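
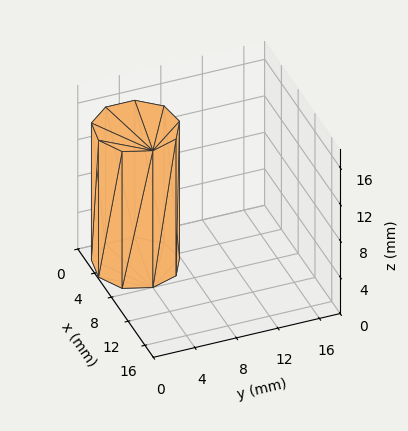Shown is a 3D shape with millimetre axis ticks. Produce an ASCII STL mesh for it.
Reading the render: the shape is a regular 9-sided prism (a cylinder approximated with 9 flat sides), circumscribed radius ≈ 4 mm, height ≈ 15 mm (dimensions read to the nearest mm from the axis ticks). For the STL, each face is triangulated and given an outward normal.

solid part
  facet normal 0.0000 0.0000 -1.0000
    outer loop
      vertex 4.7 7.9 0.0
      vertex 7.1 6.6 0.0
      vertex 8.0 4.0 0.0
    endloop
  endfacet
  facet normal 0.0000 0.0000 -1.0000
    outer loop
      vertex 2.0 7.5 0.0
      vertex 4.7 7.9 0.0
      vertex 8.0 4.0 0.0
    endloop
  endfacet
  facet normal 0.0000 0.0000 -1.0000
    outer loop
      vertex 0.2 5.4 0.0
      vertex 2.0 7.5 0.0
      vertex 8.0 4.0 0.0
    endloop
  endfacet
  facet normal 0.0000 0.0000 -1.0000
    outer loop
      vertex 0.2 2.6 0.0
      vertex 0.2 5.4 0.0
      vertex 8.0 4.0 0.0
    endloop
  endfacet
  facet normal 0.0000 0.0000 -1.0000
    outer loop
      vertex 2.0 0.5 0.0
      vertex 0.2 2.6 0.0
      vertex 8.0 4.0 0.0
    endloop
  endfacet
  facet normal 0.0000 0.0000 -1.0000
    outer loop
      vertex 4.7 0.1 0.0
      vertex 2.0 0.5 0.0
      vertex 8.0 4.0 0.0
    endloop
  endfacet
  facet normal 0.0000 0.0000 -1.0000
    outer loop
      vertex 7.1 1.4 0.0
      vertex 4.7 0.1 0.0
      vertex 8.0 4.0 0.0
    endloop
  endfacet
  facet normal 0.0000 0.0000 1.0000
    outer loop
      vertex 8.0 4.0 15.0
      vertex 7.1 6.6 15.0
      vertex 4.7 7.9 15.0
    endloop
  endfacet
  facet normal 0.0000 0.0000 1.0000
    outer loop
      vertex 8.0 4.0 15.0
      vertex 4.7 7.9 15.0
      vertex 2.0 7.5 15.0
    endloop
  endfacet
  facet normal 0.0000 0.0000 1.0000
    outer loop
      vertex 8.0 4.0 15.0
      vertex 2.0 7.5 15.0
      vertex 0.2 5.4 15.0
    endloop
  endfacet
  facet normal 0.0000 0.0000 1.0000
    outer loop
      vertex 8.0 4.0 15.0
      vertex 0.2 5.4 15.0
      vertex 0.2 2.6 15.0
    endloop
  endfacet
  facet normal 0.0000 0.0000 1.0000
    outer loop
      vertex 8.0 4.0 15.0
      vertex 0.2 2.6 15.0
      vertex 2.0 0.5 15.0
    endloop
  endfacet
  facet normal 0.0000 0.0000 1.0000
    outer loop
      vertex 8.0 4.0 15.0
      vertex 2.0 0.5 15.0
      vertex 4.7 0.1 15.0
    endloop
  endfacet
  facet normal 0.0000 0.0000 1.0000
    outer loop
      vertex 8.0 4.0 15.0
      vertex 4.7 0.1 15.0
      vertex 7.1 1.4 15.0
    endloop
  endfacet
  facet normal 0.9450 0.3271 0.0000
    outer loop
      vertex 8.0 4.0 0.0
      vertex 7.1 6.6 0.0
      vertex 7.1 6.6 15.0
    endloop
  endfacet
  facet normal 0.9450 0.3271 0.0000
    outer loop
      vertex 8.0 4.0 0.0
      vertex 7.1 6.6 15.0
      vertex 8.0 4.0 15.0
    endloop
  endfacet
  facet normal 0.4763 0.8793 0.0000
    outer loop
      vertex 7.1 6.6 0.0
      vertex 4.7 7.9 0.0
      vertex 4.7 7.9 15.0
    endloop
  endfacet
  facet normal 0.4763 0.8793 0.0000
    outer loop
      vertex 7.1 6.6 0.0
      vertex 4.7 7.9 15.0
      vertex 7.1 6.6 15.0
    endloop
  endfacet
  facet normal -0.1465 0.9892 0.0000
    outer loop
      vertex 4.7 7.9 0.0
      vertex 2.0 7.5 0.0
      vertex 2.0 7.5 15.0
    endloop
  endfacet
  facet normal -0.1465 0.9892 0.0000
    outer loop
      vertex 4.7 7.9 0.0
      vertex 2.0 7.5 15.0
      vertex 4.7 7.9 15.0
    endloop
  endfacet
  facet normal -0.7593 0.6508 0.0000
    outer loop
      vertex 2.0 7.5 0.0
      vertex 0.2 5.4 0.0
      vertex 0.2 5.4 15.0
    endloop
  endfacet
  facet normal -0.7593 0.6508 0.0000
    outer loop
      vertex 2.0 7.5 0.0
      vertex 0.2 5.4 15.0
      vertex 2.0 7.5 15.0
    endloop
  endfacet
  facet normal -1.0000 0.0000 0.0000
    outer loop
      vertex 0.2 5.4 0.0
      vertex 0.2 2.6 0.0
      vertex 0.2 2.6 15.0
    endloop
  endfacet
  facet normal -1.0000 0.0000 0.0000
    outer loop
      vertex 0.2 5.4 0.0
      vertex 0.2 2.6 15.0
      vertex 0.2 5.4 15.0
    endloop
  endfacet
  facet normal -0.7593 -0.6508 0.0000
    outer loop
      vertex 0.2 2.6 0.0
      vertex 2.0 0.5 0.0
      vertex 2.0 0.5 15.0
    endloop
  endfacet
  facet normal -0.7593 -0.6508 0.0000
    outer loop
      vertex 0.2 2.6 0.0
      vertex 2.0 0.5 15.0
      vertex 0.2 2.6 15.0
    endloop
  endfacet
  facet normal -0.1465 -0.9892 0.0000
    outer loop
      vertex 2.0 0.5 0.0
      vertex 4.7 0.1 0.0
      vertex 4.7 0.1 15.0
    endloop
  endfacet
  facet normal -0.1465 -0.9892 0.0000
    outer loop
      vertex 2.0 0.5 0.0
      vertex 4.7 0.1 15.0
      vertex 2.0 0.5 15.0
    endloop
  endfacet
  facet normal 0.4763 -0.8793 0.0000
    outer loop
      vertex 4.7 0.1 0.0
      vertex 7.1 1.4 0.0
      vertex 7.1 1.4 15.0
    endloop
  endfacet
  facet normal 0.4763 -0.8793 0.0000
    outer loop
      vertex 4.7 0.1 0.0
      vertex 7.1 1.4 15.0
      vertex 4.7 0.1 15.0
    endloop
  endfacet
  facet normal 0.9450 -0.3271 0.0000
    outer loop
      vertex 7.1 1.4 0.0
      vertex 8.0 4.0 0.0
      vertex 8.0 4.0 15.0
    endloop
  endfacet
  facet normal 0.9450 -0.3271 0.0000
    outer loop
      vertex 7.1 1.4 0.0
      vertex 8.0 4.0 15.0
      vertex 7.1 1.4 15.0
    endloop
  endfacet
endsolid part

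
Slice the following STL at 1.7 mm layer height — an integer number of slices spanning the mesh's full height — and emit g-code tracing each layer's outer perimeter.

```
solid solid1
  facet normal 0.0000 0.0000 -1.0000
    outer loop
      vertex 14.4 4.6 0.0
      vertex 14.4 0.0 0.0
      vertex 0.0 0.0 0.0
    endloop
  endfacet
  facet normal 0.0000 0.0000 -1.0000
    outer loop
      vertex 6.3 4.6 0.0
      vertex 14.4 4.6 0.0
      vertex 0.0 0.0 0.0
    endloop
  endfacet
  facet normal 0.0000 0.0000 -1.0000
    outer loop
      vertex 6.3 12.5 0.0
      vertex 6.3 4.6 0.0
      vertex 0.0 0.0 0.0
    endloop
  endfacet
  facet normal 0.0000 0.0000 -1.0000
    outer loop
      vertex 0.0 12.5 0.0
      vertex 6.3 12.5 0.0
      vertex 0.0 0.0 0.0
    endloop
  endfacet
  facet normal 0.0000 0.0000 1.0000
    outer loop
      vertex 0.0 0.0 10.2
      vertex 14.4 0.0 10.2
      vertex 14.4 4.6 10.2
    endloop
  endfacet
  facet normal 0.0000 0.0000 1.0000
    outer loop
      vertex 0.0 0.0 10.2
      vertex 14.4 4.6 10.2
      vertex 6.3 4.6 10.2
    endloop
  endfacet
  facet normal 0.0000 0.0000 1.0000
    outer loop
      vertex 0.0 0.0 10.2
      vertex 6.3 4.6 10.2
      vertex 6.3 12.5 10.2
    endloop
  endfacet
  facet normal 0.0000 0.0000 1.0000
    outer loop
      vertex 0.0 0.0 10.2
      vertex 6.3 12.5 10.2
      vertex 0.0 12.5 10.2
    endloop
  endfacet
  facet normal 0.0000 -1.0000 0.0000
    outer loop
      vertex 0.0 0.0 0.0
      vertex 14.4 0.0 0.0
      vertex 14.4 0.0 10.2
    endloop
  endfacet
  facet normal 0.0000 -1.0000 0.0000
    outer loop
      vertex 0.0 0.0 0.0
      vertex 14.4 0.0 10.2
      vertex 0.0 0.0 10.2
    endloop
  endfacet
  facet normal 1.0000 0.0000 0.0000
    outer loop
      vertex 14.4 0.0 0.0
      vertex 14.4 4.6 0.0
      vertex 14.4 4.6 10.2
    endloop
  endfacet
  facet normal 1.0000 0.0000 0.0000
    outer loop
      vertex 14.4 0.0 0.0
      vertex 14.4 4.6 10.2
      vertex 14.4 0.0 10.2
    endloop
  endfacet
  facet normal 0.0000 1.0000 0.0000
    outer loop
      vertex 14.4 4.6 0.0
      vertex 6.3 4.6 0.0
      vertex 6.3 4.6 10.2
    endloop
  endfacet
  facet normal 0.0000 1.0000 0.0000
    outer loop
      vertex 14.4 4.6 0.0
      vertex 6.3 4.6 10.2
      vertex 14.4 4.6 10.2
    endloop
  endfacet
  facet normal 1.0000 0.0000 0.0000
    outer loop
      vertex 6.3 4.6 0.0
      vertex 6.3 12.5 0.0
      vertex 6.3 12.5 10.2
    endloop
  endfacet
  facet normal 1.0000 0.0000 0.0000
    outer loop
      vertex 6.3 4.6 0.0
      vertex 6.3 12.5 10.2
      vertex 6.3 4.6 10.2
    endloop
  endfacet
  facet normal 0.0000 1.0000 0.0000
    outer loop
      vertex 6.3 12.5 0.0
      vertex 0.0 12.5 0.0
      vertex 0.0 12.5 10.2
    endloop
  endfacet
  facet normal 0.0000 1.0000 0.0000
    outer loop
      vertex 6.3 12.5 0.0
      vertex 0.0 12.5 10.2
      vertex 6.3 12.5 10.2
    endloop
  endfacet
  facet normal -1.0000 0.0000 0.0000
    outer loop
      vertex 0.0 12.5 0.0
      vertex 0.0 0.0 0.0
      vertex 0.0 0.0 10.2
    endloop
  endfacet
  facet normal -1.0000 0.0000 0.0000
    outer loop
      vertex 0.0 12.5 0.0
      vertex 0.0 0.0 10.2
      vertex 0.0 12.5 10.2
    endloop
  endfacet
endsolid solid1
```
; perimeter-only toolpath
G21 ; units = mm
G90 ; absolute positioning
G28 ; home
; layer 1
G0 Z1.7
G0 X0.0 Y0.0
G1 X14.4 Y0.0
G1 X14.4 Y4.6
G1 X6.3 Y4.6
G1 X6.3 Y12.5
G1 X0.0 Y12.5
G1 X0.0 Y0.0
; layer 2
G0 Z3.4
G0 X0.0 Y0.0
G1 X14.4 Y0.0
G1 X14.4 Y4.6
G1 X6.3 Y4.6
G1 X6.3 Y12.5
G1 X0.0 Y12.5
G1 X0.0 Y0.0
; layer 3
G0 Z5.1
G0 X0.0 Y0.0
G1 X14.4 Y0.0
G1 X14.4 Y4.6
G1 X6.3 Y4.6
G1 X6.3 Y12.5
G1 X0.0 Y12.5
G1 X0.0 Y0.0
; layer 4
G0 Z6.8
G0 X0.0 Y0.0
G1 X14.4 Y0.0
G1 X14.4 Y4.6
G1 X6.3 Y4.6
G1 X6.3 Y12.5
G1 X0.0 Y12.5
G1 X0.0 Y0.0
; layer 5
G0 Z8.5
G0 X0.0 Y0.0
G1 X14.4 Y0.0
G1 X14.4 Y4.6
G1 X6.3 Y4.6
G1 X6.3 Y12.5
G1 X0.0 Y12.5
G1 X0.0 Y0.0
; layer 6
G0 Z10.2
G0 X0.0 Y0.0
G1 X14.4 Y0.0
G1 X14.4 Y4.6
G1 X6.3 Y4.6
G1 X6.3 Y12.5
G1 X0.0 Y12.5
G1 X0.0 Y0.0
M2 ; end

The solid is an L-shaped prism: outer 14.4 × 12.5 mm, arm thicknesses ≈ 4.6 mm (horizontal) and 6.3 mm (vertical), extruded 10.2 mm in z. Slicing at Δz = 1.7 mm — 6 equal slices spanning the solid's height, so layer i sits at z = i·h/6 — gives 6 non-empty perimeters. Each is a 6-segment closed polygon; G0 lifts to the layer z and rapids to the start vertex, then G1 traces the edges.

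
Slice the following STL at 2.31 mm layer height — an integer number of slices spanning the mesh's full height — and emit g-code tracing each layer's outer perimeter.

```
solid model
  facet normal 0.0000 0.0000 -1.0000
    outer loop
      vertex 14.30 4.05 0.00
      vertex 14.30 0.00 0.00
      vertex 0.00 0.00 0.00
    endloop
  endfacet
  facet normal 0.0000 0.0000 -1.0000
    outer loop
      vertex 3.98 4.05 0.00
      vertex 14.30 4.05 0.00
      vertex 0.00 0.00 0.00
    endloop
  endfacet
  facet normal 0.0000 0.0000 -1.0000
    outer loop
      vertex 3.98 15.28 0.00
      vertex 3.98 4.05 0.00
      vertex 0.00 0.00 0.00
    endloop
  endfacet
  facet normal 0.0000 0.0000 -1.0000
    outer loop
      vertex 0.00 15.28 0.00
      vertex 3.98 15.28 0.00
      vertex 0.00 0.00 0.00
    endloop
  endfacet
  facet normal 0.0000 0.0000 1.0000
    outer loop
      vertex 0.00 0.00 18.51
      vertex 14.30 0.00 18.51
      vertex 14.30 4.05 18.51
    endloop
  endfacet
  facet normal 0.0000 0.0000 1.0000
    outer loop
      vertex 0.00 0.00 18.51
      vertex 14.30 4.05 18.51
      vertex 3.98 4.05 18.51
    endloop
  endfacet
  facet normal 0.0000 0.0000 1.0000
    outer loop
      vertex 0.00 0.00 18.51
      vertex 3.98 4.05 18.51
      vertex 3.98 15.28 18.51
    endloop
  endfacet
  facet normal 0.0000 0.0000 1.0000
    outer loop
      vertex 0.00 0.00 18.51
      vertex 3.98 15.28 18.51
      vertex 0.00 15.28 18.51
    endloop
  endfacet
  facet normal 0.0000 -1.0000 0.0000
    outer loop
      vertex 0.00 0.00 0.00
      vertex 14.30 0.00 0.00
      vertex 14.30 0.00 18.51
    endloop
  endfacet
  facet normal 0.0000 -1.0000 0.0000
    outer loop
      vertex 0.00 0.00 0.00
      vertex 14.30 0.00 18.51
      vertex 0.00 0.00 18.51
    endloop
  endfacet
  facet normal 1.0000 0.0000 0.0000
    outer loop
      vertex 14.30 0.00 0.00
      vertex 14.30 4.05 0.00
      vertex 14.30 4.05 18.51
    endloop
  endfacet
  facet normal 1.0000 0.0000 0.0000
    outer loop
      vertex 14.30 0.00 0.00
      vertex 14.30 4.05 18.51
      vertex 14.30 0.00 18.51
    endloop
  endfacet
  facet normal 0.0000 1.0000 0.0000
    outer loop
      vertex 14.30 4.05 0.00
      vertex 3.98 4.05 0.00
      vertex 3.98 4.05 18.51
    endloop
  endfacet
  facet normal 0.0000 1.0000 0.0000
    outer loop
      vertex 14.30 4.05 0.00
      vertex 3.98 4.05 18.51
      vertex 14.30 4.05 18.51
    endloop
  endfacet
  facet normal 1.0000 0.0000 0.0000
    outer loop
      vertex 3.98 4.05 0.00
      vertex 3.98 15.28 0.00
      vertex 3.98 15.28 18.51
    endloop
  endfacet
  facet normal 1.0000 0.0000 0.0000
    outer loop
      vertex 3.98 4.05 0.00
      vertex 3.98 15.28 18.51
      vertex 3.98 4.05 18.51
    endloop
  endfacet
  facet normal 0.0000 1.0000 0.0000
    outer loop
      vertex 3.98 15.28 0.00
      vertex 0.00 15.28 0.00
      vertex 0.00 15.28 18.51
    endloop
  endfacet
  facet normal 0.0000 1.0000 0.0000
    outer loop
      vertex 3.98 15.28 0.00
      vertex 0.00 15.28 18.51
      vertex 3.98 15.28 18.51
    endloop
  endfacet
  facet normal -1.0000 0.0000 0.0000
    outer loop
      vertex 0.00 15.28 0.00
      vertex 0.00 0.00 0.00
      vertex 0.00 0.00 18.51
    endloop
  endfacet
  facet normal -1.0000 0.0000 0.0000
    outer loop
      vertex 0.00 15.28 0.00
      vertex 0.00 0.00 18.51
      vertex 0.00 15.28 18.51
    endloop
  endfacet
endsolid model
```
; perimeter-only toolpath
G21 ; units = mm
G90 ; absolute positioning
G28 ; home
; layer 1
G0 Z2.31
G0 X0.00 Y0.00
G1 X14.30 Y0.00
G1 X14.30 Y4.05
G1 X3.98 Y4.05
G1 X3.98 Y15.28
G1 X0.00 Y15.28
G1 X0.00 Y0.00
; layer 2
G0 Z4.63
G0 X0.00 Y0.00
G1 X14.30 Y0.00
G1 X14.30 Y4.05
G1 X3.98 Y4.05
G1 X3.98 Y15.28
G1 X0.00 Y15.28
G1 X0.00 Y0.00
; layer 3
G0 Z6.94
G0 X0.00 Y0.00
G1 X14.30 Y0.00
G1 X14.30 Y4.05
G1 X3.98 Y4.05
G1 X3.98 Y15.28
G1 X0.00 Y15.28
G1 X0.00 Y0.00
; layer 4
G0 Z9.26
G0 X0.00 Y0.00
G1 X14.30 Y0.00
G1 X14.30 Y4.05
G1 X3.98 Y4.05
G1 X3.98 Y15.28
G1 X0.00 Y15.28
G1 X0.00 Y0.00
; layer 5
G0 Z11.57
G0 X0.00 Y0.00
G1 X14.30 Y0.00
G1 X14.30 Y4.05
G1 X3.98 Y4.05
G1 X3.98 Y15.28
G1 X0.00 Y15.28
G1 X0.00 Y0.00
; layer 6
G0 Z13.88
G0 X0.00 Y0.00
G1 X14.30 Y0.00
G1 X14.30 Y4.05
G1 X3.98 Y4.05
G1 X3.98 Y15.28
G1 X0.00 Y15.28
G1 X0.00 Y0.00
; layer 7
G0 Z16.20
G0 X0.00 Y0.00
G1 X14.30 Y0.00
G1 X14.30 Y4.05
G1 X3.98 Y4.05
G1 X3.98 Y15.28
G1 X0.00 Y15.28
G1 X0.00 Y0.00
; layer 8
G0 Z18.51
G0 X0.00 Y0.00
G1 X14.30 Y0.00
G1 X14.30 Y4.05
G1 X3.98 Y4.05
G1 X3.98 Y15.28
G1 X0.00 Y15.28
G1 X0.00 Y0.00
M2 ; end

The solid is an L-shaped prism: outer 14.3 × 15.3 mm, arm thicknesses ≈ 4.05 mm (horizontal) and 3.98 mm (vertical), extruded 18.5 mm in z. Slicing at Δz = 2.31 mm — 8 equal slices spanning the solid's height, so layer i sits at z = i·h/8 — gives 8 non-empty perimeters. Each is a 6-segment closed polygon; G0 lifts to the layer z and rapids to the start vertex, then G1 traces the edges.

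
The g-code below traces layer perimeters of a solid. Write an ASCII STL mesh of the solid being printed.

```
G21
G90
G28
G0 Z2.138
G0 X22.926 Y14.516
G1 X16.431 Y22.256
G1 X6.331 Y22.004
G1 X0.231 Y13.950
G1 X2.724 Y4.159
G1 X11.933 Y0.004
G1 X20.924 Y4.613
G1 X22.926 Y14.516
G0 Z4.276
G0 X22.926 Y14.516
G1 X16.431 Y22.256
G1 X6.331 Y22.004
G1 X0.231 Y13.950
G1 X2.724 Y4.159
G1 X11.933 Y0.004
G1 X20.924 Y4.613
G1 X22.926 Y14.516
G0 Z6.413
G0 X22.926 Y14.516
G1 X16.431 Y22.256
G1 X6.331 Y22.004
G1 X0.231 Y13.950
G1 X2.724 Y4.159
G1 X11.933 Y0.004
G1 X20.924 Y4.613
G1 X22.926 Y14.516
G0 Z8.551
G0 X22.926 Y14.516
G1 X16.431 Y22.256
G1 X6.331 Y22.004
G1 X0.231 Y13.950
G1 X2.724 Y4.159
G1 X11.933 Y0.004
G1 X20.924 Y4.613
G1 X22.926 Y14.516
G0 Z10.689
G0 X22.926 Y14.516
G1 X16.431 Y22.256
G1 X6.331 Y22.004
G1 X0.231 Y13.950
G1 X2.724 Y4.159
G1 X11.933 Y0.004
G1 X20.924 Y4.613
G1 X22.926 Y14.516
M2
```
solid part
  facet normal 0.0000 0.0000 -1.0000
    outer loop
      vertex 6.331 22.004 0.000
      vertex 16.431 22.256 0.000
      vertex 22.926 14.516 0.000
    endloop
  endfacet
  facet normal 0.0000 0.0000 -1.0000
    outer loop
      vertex 0.231 13.950 0.000
      vertex 6.331 22.004 0.000
      vertex 22.926 14.516 0.000
    endloop
  endfacet
  facet normal 0.0000 0.0000 -1.0000
    outer loop
      vertex 2.724 4.159 0.000
      vertex 0.231 13.950 0.000
      vertex 22.926 14.516 0.000
    endloop
  endfacet
  facet normal 0.0000 0.0000 -1.0000
    outer loop
      vertex 11.933 0.004 0.000
      vertex 2.724 4.159 0.000
      vertex 22.926 14.516 0.000
    endloop
  endfacet
  facet normal 0.0000 0.0000 -1.0000
    outer loop
      vertex 20.924 4.613 0.000
      vertex 11.933 0.004 0.000
      vertex 22.926 14.516 0.000
    endloop
  endfacet
  facet normal 0.0000 0.0000 1.0000
    outer loop
      vertex 22.926 14.516 10.689
      vertex 16.431 22.256 10.689
      vertex 6.331 22.004 10.689
    endloop
  endfacet
  facet normal 0.0000 0.0000 1.0000
    outer loop
      vertex 22.926 14.516 10.689
      vertex 6.331 22.004 10.689
      vertex 0.231 13.950 10.689
    endloop
  endfacet
  facet normal 0.0000 0.0000 1.0000
    outer loop
      vertex 22.926 14.516 10.689
      vertex 0.231 13.950 10.689
      vertex 2.724 4.159 10.689
    endloop
  endfacet
  facet normal 0.0000 0.0000 1.0000
    outer loop
      vertex 22.926 14.516 10.689
      vertex 2.724 4.159 10.689
      vertex 11.933 0.004 10.689
    endloop
  endfacet
  facet normal 0.0000 0.0000 1.0000
    outer loop
      vertex 22.926 14.516 10.689
      vertex 11.933 0.004 10.689
      vertex 20.924 4.613 10.689
    endloop
  endfacet
  facet normal 0.7660 0.6428 0.0000
    outer loop
      vertex 22.926 14.516 0.000
      vertex 16.431 22.256 0.000
      vertex 16.431 22.256 10.689
    endloop
  endfacet
  facet normal 0.7660 0.6428 0.0000
    outer loop
      vertex 22.926 14.516 0.000
      vertex 16.431 22.256 10.689
      vertex 22.926 14.516 10.689
    endloop
  endfacet
  facet normal -0.0249 0.9997 0.0000
    outer loop
      vertex 16.431 22.256 0.000
      vertex 6.331 22.004 0.000
      vertex 6.331 22.004 10.689
    endloop
  endfacet
  facet normal -0.0249 0.9997 0.0000
    outer loop
      vertex 16.431 22.256 0.000
      vertex 6.331 22.004 10.689
      vertex 16.431 22.256 10.689
    endloop
  endfacet
  facet normal -0.7972 0.6038 0.0000
    outer loop
      vertex 6.331 22.004 0.000
      vertex 0.231 13.950 0.000
      vertex 0.231 13.950 10.689
    endloop
  endfacet
  facet normal -0.7972 0.6038 0.0000
    outer loop
      vertex 6.331 22.004 0.000
      vertex 0.231 13.950 10.689
      vertex 6.331 22.004 10.689
    endloop
  endfacet
  facet normal -0.9691 -0.2467 0.0000
    outer loop
      vertex 0.231 13.950 0.000
      vertex 2.724 4.159 0.000
      vertex 2.724 4.159 10.689
    endloop
  endfacet
  facet normal -0.9691 -0.2467 0.0000
    outer loop
      vertex 0.231 13.950 0.000
      vertex 2.724 4.159 10.689
      vertex 0.231 13.950 10.689
    endloop
  endfacet
  facet normal -0.4113 -0.9115 0.0000
    outer loop
      vertex 2.724 4.159 0.000
      vertex 11.933 0.004 0.000
      vertex 11.933 0.004 10.689
    endloop
  endfacet
  facet normal -0.4113 -0.9115 0.0000
    outer loop
      vertex 2.724 4.159 0.000
      vertex 11.933 0.004 10.689
      vertex 2.724 4.159 10.689
    endloop
  endfacet
  facet normal 0.4562 -0.8899 0.0000
    outer loop
      vertex 11.933 0.004 0.000
      vertex 20.924 4.613 0.000
      vertex 20.924 4.613 10.689
    endloop
  endfacet
  facet normal 0.4562 -0.8899 0.0000
    outer loop
      vertex 11.933 0.004 0.000
      vertex 20.924 4.613 10.689
      vertex 11.933 0.004 10.689
    endloop
  endfacet
  facet normal 0.9802 -0.1982 0.0000
    outer loop
      vertex 20.924 4.613 0.000
      vertex 22.926 14.516 0.000
      vertex 22.926 14.516 10.689
    endloop
  endfacet
  facet normal 0.9802 -0.1982 0.0000
    outer loop
      vertex 20.924 4.613 0.000
      vertex 22.926 14.516 10.689
      vertex 20.924 4.613 10.689
    endloop
  endfacet
endsolid part

The G0 Z moves step by Δz≈2.138 mm. Every layer's G1 loop is the same polygon, so the solid is a straight extrusion of it from z=0 to z≈10.7. Closing with flat bottom and top caps and triangulating gives 24 facets — a regular 7-sided prism (a cylinder approximated with 7 flat sides), circumscribed radius ≈ 11.6 mm, height ≈ 10.7 mm.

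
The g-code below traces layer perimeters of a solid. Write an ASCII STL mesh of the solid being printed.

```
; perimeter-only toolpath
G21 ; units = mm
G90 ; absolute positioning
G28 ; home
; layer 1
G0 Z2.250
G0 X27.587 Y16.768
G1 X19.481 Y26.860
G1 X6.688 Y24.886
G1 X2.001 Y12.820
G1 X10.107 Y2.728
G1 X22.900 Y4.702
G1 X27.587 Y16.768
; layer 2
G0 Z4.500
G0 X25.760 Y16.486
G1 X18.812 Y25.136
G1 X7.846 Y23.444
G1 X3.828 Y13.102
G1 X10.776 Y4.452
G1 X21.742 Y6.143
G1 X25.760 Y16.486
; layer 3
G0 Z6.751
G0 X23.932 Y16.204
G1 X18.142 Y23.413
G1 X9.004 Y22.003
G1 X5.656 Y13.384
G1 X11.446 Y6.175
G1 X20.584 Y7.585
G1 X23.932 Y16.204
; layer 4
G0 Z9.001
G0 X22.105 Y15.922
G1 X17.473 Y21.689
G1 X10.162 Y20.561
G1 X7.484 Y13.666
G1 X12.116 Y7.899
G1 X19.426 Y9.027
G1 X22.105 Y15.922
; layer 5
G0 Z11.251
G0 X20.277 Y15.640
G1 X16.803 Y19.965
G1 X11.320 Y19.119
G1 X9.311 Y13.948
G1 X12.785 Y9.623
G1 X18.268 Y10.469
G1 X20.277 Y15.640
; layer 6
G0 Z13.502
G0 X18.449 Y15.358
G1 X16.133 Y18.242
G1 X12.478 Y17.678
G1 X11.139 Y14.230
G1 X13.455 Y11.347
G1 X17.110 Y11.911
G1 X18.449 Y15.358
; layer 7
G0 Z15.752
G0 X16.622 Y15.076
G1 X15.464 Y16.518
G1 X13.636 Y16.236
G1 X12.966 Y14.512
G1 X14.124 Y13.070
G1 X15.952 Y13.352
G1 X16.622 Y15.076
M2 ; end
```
solid part
  facet normal 0.0000 0.0000 -1.0000
    outer loop
      vertex 5.530 26.328 0.000
      vertex 20.151 28.584 0.000
      vertex 29.415 17.050 0.000
    endloop
  endfacet
  facet normal 0.0000 0.0000 -1.0000
    outer loop
      vertex 0.173 12.538 0.000
      vertex 5.530 26.328 0.000
      vertex 29.415 17.050 0.000
    endloop
  endfacet
  facet normal 0.0000 0.0000 -1.0000
    outer loop
      vertex 9.437 1.004 0.000
      vertex 0.173 12.538 0.000
      vertex 29.415 17.050 0.000
    endloop
  endfacet
  facet normal 0.0000 0.0000 -1.0000
    outer loop
      vertex 24.058 3.260 0.000
      vertex 9.437 1.004 0.000
      vertex 29.415 17.050 0.000
    endloop
  endfacet
  facet normal 0.6352 0.5102 0.5798
    outer loop
      vertex 29.415 17.050 0.000
      vertex 20.151 28.584 0.000
      vertex 14.794 14.794 18.002
    endloop
  endfacet
  facet normal -0.1242 0.8052 0.5798
    outer loop
      vertex 20.151 28.584 0.000
      vertex 5.530 26.328 0.000
      vertex 14.794 14.794 18.002
    endloop
  endfacet
  facet normal -0.7594 0.2950 0.5798
    outer loop
      vertex 5.530 26.328 0.000
      vertex 0.173 12.538 0.000
      vertex 14.794 14.794 18.002
    endloop
  endfacet
  facet normal -0.6352 -0.5102 0.5798
    outer loop
      vertex 0.173 12.538 0.000
      vertex 9.437 1.004 0.000
      vertex 14.794 14.794 18.002
    endloop
  endfacet
  facet normal 0.1242 -0.8052 0.5798
    outer loop
      vertex 9.437 1.004 0.000
      vertex 24.058 3.260 0.000
      vertex 14.794 14.794 18.002
    endloop
  endfacet
  facet normal 0.7594 -0.2950 0.5798
    outer loop
      vertex 24.058 3.260 0.000
      vertex 29.415 17.050 0.000
      vertex 14.794 14.794 18.002
    endloop
  endfacet
endsolid part

The G0 Z moves step by Δz≈2.250 mm. The G1 loops shrink linearly with z, so the solid tapers from its base footprint up to z≈18. Closing with a flat bottom cap and the tapered top and triangulating gives 10 facets — a regular 6-sided pyramid, base circumscribed radius ≈ 14.8 mm, apex at z ≈ 18 mm.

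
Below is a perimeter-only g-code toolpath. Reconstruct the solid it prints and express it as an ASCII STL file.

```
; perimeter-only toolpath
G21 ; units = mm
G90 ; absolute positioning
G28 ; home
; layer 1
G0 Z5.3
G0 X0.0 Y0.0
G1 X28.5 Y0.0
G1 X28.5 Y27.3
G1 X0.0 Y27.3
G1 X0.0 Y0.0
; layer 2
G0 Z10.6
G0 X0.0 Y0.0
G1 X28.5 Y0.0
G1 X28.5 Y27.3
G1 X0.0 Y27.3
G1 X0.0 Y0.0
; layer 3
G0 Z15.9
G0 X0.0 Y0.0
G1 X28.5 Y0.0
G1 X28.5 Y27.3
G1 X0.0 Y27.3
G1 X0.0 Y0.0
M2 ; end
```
solid part
  facet normal 0.0000 0.0000 -1.0000
    outer loop
      vertex 28.5 27.3 0.0
      vertex 28.5 0.0 0.0
      vertex 0.0 0.0 0.0
    endloop
  endfacet
  facet normal 0.0000 0.0000 -1.0000
    outer loop
      vertex 0.0 27.3 0.0
      vertex 28.5 27.3 0.0
      vertex 0.0 0.0 0.0
    endloop
  endfacet
  facet normal 0.0000 0.0000 1.0000
    outer loop
      vertex 0.0 0.0 15.9
      vertex 28.5 0.0 15.9
      vertex 28.5 27.3 15.9
    endloop
  endfacet
  facet normal 0.0000 0.0000 1.0000
    outer loop
      vertex 0.0 0.0 15.9
      vertex 28.5 27.3 15.9
      vertex 0.0 27.3 15.9
    endloop
  endfacet
  facet normal 0.0000 -1.0000 0.0000
    outer loop
      vertex 0.0 0.0 0.0
      vertex 28.5 0.0 0.0
      vertex 28.5 0.0 15.9
    endloop
  endfacet
  facet normal 0.0000 -1.0000 0.0000
    outer loop
      vertex 0.0 0.0 0.0
      vertex 28.5 0.0 15.9
      vertex 0.0 0.0 15.9
    endloop
  endfacet
  facet normal 0.0000 1.0000 0.0000
    outer loop
      vertex 28.5 27.3 15.9
      vertex 28.5 27.3 0.0
      vertex 0.0 27.3 0.0
    endloop
  endfacet
  facet normal 0.0000 1.0000 0.0000
    outer loop
      vertex 0.0 27.3 15.9
      vertex 28.5 27.3 15.9
      vertex 0.0 27.3 0.0
    endloop
  endfacet
  facet normal -1.0000 0.0000 0.0000
    outer loop
      vertex 0.0 27.3 15.9
      vertex 0.0 27.3 0.0
      vertex 0.0 0.0 0.0
    endloop
  endfacet
  facet normal -1.0000 0.0000 0.0000
    outer loop
      vertex 0.0 0.0 15.9
      vertex 0.0 27.3 15.9
      vertex 0.0 0.0 0.0
    endloop
  endfacet
  facet normal 1.0000 0.0000 0.0000
    outer loop
      vertex 28.5 0.0 0.0
      vertex 28.5 27.3 0.0
      vertex 28.5 27.3 15.9
    endloop
  endfacet
  facet normal 1.0000 0.0000 0.0000
    outer loop
      vertex 28.5 0.0 0.0
      vertex 28.5 27.3 15.9
      vertex 28.5 0.0 15.9
    endloop
  endfacet
endsolid part

The G0 Z moves step by Δz≈5.3 mm. Every layer's G1 loop is the same polygon, so the solid is a straight extrusion of it from z=0 to z≈15.9. Closing with flat bottom and top caps and triangulating gives 12 facets — a rectangular box, roughly 28.5 × 27.3 mm footprint and 15.9 mm tall.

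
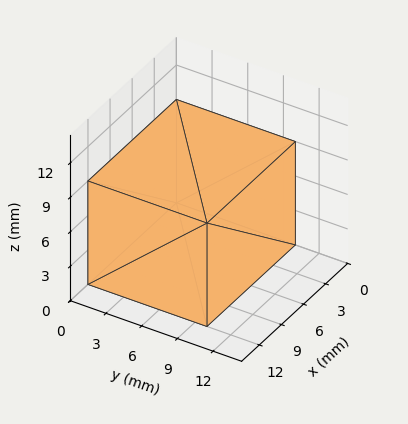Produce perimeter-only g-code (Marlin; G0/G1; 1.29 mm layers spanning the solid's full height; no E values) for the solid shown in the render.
Reading the render: the shape is a rectangular box, roughly 12 × 10 mm footprint and 9 mm tall (dimensions read to the nearest mm from the axis ticks). For the g-code, the solid's height is divided into equal slices at the stated Δz and each level perimeter traced with G1 moves after a G0 lift.

; perimeter-only toolpath
G21 ; units = mm
G90 ; absolute positioning
G28 ; home
; layer 1
G0 Z1.29
G0 X0.00 Y0.00
G1 X12.00 Y0.00
G1 X12.00 Y10.00
G1 X0.00 Y10.00
G1 X0.00 Y0.00
; layer 2
G0 Z2.57
G0 X0.00 Y0.00
G1 X12.00 Y0.00
G1 X12.00 Y10.00
G1 X0.00 Y10.00
G1 X0.00 Y0.00
; layer 3
G0 Z3.86
G0 X0.00 Y0.00
G1 X12.00 Y0.00
G1 X12.00 Y10.00
G1 X0.00 Y10.00
G1 X0.00 Y0.00
; layer 4
G0 Z5.14
G0 X0.00 Y0.00
G1 X12.00 Y0.00
G1 X12.00 Y10.00
G1 X0.00 Y10.00
G1 X0.00 Y0.00
; layer 5
G0 Z6.43
G0 X0.00 Y0.00
G1 X12.00 Y0.00
G1 X12.00 Y10.00
G1 X0.00 Y10.00
G1 X0.00 Y0.00
; layer 6
G0 Z7.71
G0 X0.00 Y0.00
G1 X12.00 Y0.00
G1 X12.00 Y10.00
G1 X0.00 Y10.00
G1 X0.00 Y0.00
; layer 7
G0 Z9.00
G0 X0.00 Y0.00
G1 X12.00 Y0.00
G1 X12.00 Y10.00
G1 X0.00 Y10.00
G1 X0.00 Y0.00
M2 ; end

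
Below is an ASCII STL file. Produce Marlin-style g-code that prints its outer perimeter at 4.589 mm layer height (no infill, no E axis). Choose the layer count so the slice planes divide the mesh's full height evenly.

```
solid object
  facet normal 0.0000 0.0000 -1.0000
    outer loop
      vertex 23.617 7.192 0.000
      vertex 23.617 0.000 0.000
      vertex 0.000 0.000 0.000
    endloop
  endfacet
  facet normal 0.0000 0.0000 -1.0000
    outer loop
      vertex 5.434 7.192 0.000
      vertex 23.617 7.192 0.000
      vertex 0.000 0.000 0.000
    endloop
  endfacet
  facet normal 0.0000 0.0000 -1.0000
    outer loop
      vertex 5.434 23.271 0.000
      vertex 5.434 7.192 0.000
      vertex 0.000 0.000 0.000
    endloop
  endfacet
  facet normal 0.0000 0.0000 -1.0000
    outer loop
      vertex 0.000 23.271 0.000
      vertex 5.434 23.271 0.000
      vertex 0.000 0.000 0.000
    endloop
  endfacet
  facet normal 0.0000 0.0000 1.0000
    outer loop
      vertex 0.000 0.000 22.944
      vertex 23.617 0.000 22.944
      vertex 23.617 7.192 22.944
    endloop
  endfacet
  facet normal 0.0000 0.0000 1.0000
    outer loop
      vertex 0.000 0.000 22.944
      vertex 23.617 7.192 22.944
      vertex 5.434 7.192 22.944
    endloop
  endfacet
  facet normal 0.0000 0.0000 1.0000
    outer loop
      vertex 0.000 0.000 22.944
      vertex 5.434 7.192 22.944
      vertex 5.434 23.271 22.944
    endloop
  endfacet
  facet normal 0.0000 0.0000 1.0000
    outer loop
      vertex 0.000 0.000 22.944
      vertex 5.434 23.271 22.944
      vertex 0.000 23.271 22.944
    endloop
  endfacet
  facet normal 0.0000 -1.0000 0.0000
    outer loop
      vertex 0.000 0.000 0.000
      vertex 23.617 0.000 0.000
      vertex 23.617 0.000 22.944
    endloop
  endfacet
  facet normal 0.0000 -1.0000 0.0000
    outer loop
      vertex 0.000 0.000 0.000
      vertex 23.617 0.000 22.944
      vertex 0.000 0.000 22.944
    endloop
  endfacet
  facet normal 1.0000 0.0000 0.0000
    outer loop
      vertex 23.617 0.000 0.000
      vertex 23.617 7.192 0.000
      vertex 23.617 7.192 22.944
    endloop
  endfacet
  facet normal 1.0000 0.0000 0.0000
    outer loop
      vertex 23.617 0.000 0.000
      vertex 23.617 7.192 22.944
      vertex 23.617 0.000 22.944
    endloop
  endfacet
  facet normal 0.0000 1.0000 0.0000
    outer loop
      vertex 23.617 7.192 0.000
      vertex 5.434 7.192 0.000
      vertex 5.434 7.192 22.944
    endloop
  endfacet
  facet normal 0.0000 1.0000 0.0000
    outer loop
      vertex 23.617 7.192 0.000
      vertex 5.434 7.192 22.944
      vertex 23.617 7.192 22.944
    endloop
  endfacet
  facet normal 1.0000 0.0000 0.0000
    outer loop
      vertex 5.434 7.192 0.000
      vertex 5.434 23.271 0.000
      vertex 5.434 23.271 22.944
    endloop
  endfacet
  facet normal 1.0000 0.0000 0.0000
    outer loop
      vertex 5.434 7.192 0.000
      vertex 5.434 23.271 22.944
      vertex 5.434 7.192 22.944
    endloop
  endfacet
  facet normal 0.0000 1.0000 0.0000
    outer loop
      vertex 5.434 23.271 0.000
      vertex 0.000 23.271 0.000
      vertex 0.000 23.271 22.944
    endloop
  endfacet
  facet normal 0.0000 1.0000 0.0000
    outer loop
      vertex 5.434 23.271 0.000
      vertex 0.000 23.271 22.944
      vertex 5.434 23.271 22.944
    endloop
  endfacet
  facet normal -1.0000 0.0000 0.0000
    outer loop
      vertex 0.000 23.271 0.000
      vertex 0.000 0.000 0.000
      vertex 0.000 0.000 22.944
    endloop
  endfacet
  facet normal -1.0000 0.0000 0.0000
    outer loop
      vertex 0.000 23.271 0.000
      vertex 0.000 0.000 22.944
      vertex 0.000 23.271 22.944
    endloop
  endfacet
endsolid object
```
; perimeter-only toolpath
G21 ; units = mm
G90 ; absolute positioning
G28 ; home
; layer 1
G0 Z4.589
G0 X0.000 Y0.000
G1 X23.617 Y0.000
G1 X23.617 Y7.192
G1 X5.434 Y7.192
G1 X5.434 Y23.271
G1 X0.000 Y23.271
G1 X0.000 Y0.000
; layer 2
G0 Z9.178
G0 X0.000 Y0.000
G1 X23.617 Y0.000
G1 X23.617 Y7.192
G1 X5.434 Y7.192
G1 X5.434 Y23.271
G1 X0.000 Y23.271
G1 X0.000 Y0.000
; layer 3
G0 Z13.766
G0 X0.000 Y0.000
G1 X23.617 Y0.000
G1 X23.617 Y7.192
G1 X5.434 Y7.192
G1 X5.434 Y23.271
G1 X0.000 Y23.271
G1 X0.000 Y0.000
; layer 4
G0 Z18.355
G0 X0.000 Y0.000
G1 X23.617 Y0.000
G1 X23.617 Y7.192
G1 X5.434 Y7.192
G1 X5.434 Y23.271
G1 X0.000 Y23.271
G1 X0.000 Y0.000
; layer 5
G0 Z22.944
G0 X0.000 Y0.000
G1 X23.617 Y0.000
G1 X23.617 Y7.192
G1 X5.434 Y7.192
G1 X5.434 Y23.271
G1 X0.000 Y23.271
G1 X0.000 Y0.000
M2 ; end

The solid is an L-shaped prism: outer 23.6 × 23.3 mm, arm thicknesses ≈ 7.19 mm (horizontal) and 5.43 mm (vertical), extruded 22.9 mm in z. Slicing at Δz = 4.589 mm — 5 equal slices spanning the solid's height, so layer i sits at z = i·h/5 — gives 5 non-empty perimeters. Each is a 6-segment closed polygon; G0 lifts to the layer z and rapids to the start vertex, then G1 traces the edges.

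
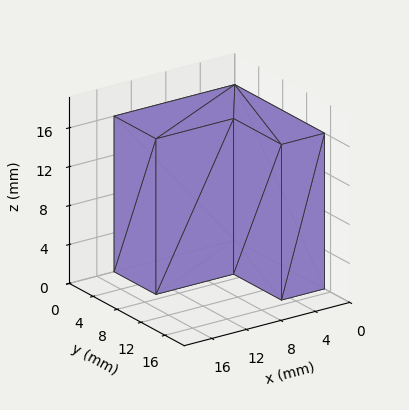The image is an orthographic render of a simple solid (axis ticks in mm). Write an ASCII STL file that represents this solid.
Reading the render: the shape is an L-shaped prism: outer 14 × 15 mm, arm thicknesses ≈ 7 mm (horizontal) and 5 mm (vertical), extruded 16 mm in z (dimensions read to the nearest mm from the axis ticks). For the STL, each face is triangulated and given an outward normal.

solid part
  facet normal 0.0000 0.0000 -1.0000
    outer loop
      vertex 14.00 7.00 0.00
      vertex 14.00 0.00 0.00
      vertex 0.00 0.00 0.00
    endloop
  endfacet
  facet normal 0.0000 0.0000 -1.0000
    outer loop
      vertex 5.00 7.00 0.00
      vertex 14.00 7.00 0.00
      vertex 0.00 0.00 0.00
    endloop
  endfacet
  facet normal 0.0000 0.0000 -1.0000
    outer loop
      vertex 5.00 15.00 0.00
      vertex 5.00 7.00 0.00
      vertex 0.00 0.00 0.00
    endloop
  endfacet
  facet normal 0.0000 0.0000 -1.0000
    outer loop
      vertex 0.00 15.00 0.00
      vertex 5.00 15.00 0.00
      vertex 0.00 0.00 0.00
    endloop
  endfacet
  facet normal 0.0000 0.0000 1.0000
    outer loop
      vertex 0.00 0.00 16.00
      vertex 14.00 0.00 16.00
      vertex 14.00 7.00 16.00
    endloop
  endfacet
  facet normal 0.0000 0.0000 1.0000
    outer loop
      vertex 0.00 0.00 16.00
      vertex 14.00 7.00 16.00
      vertex 5.00 7.00 16.00
    endloop
  endfacet
  facet normal 0.0000 0.0000 1.0000
    outer loop
      vertex 0.00 0.00 16.00
      vertex 5.00 7.00 16.00
      vertex 5.00 15.00 16.00
    endloop
  endfacet
  facet normal 0.0000 0.0000 1.0000
    outer loop
      vertex 0.00 0.00 16.00
      vertex 5.00 15.00 16.00
      vertex 0.00 15.00 16.00
    endloop
  endfacet
  facet normal 0.0000 -1.0000 0.0000
    outer loop
      vertex 0.00 0.00 0.00
      vertex 14.00 0.00 0.00
      vertex 14.00 0.00 16.00
    endloop
  endfacet
  facet normal 0.0000 -1.0000 0.0000
    outer loop
      vertex 0.00 0.00 0.00
      vertex 14.00 0.00 16.00
      vertex 0.00 0.00 16.00
    endloop
  endfacet
  facet normal 1.0000 0.0000 0.0000
    outer loop
      vertex 14.00 0.00 0.00
      vertex 14.00 7.00 0.00
      vertex 14.00 7.00 16.00
    endloop
  endfacet
  facet normal 1.0000 0.0000 0.0000
    outer loop
      vertex 14.00 0.00 0.00
      vertex 14.00 7.00 16.00
      vertex 14.00 0.00 16.00
    endloop
  endfacet
  facet normal 0.0000 1.0000 0.0000
    outer loop
      vertex 14.00 7.00 0.00
      vertex 5.00 7.00 0.00
      vertex 5.00 7.00 16.00
    endloop
  endfacet
  facet normal 0.0000 1.0000 0.0000
    outer loop
      vertex 14.00 7.00 0.00
      vertex 5.00 7.00 16.00
      vertex 14.00 7.00 16.00
    endloop
  endfacet
  facet normal 1.0000 0.0000 0.0000
    outer loop
      vertex 5.00 7.00 0.00
      vertex 5.00 15.00 0.00
      vertex 5.00 15.00 16.00
    endloop
  endfacet
  facet normal 1.0000 0.0000 0.0000
    outer loop
      vertex 5.00 7.00 0.00
      vertex 5.00 15.00 16.00
      vertex 5.00 7.00 16.00
    endloop
  endfacet
  facet normal 0.0000 1.0000 0.0000
    outer loop
      vertex 5.00 15.00 0.00
      vertex 0.00 15.00 0.00
      vertex 0.00 15.00 16.00
    endloop
  endfacet
  facet normal 0.0000 1.0000 0.0000
    outer loop
      vertex 5.00 15.00 0.00
      vertex 0.00 15.00 16.00
      vertex 5.00 15.00 16.00
    endloop
  endfacet
  facet normal -1.0000 0.0000 0.0000
    outer loop
      vertex 0.00 15.00 0.00
      vertex 0.00 0.00 0.00
      vertex 0.00 0.00 16.00
    endloop
  endfacet
  facet normal -1.0000 0.0000 0.0000
    outer loop
      vertex 0.00 15.00 0.00
      vertex 0.00 0.00 16.00
      vertex 0.00 15.00 16.00
    endloop
  endfacet
endsolid part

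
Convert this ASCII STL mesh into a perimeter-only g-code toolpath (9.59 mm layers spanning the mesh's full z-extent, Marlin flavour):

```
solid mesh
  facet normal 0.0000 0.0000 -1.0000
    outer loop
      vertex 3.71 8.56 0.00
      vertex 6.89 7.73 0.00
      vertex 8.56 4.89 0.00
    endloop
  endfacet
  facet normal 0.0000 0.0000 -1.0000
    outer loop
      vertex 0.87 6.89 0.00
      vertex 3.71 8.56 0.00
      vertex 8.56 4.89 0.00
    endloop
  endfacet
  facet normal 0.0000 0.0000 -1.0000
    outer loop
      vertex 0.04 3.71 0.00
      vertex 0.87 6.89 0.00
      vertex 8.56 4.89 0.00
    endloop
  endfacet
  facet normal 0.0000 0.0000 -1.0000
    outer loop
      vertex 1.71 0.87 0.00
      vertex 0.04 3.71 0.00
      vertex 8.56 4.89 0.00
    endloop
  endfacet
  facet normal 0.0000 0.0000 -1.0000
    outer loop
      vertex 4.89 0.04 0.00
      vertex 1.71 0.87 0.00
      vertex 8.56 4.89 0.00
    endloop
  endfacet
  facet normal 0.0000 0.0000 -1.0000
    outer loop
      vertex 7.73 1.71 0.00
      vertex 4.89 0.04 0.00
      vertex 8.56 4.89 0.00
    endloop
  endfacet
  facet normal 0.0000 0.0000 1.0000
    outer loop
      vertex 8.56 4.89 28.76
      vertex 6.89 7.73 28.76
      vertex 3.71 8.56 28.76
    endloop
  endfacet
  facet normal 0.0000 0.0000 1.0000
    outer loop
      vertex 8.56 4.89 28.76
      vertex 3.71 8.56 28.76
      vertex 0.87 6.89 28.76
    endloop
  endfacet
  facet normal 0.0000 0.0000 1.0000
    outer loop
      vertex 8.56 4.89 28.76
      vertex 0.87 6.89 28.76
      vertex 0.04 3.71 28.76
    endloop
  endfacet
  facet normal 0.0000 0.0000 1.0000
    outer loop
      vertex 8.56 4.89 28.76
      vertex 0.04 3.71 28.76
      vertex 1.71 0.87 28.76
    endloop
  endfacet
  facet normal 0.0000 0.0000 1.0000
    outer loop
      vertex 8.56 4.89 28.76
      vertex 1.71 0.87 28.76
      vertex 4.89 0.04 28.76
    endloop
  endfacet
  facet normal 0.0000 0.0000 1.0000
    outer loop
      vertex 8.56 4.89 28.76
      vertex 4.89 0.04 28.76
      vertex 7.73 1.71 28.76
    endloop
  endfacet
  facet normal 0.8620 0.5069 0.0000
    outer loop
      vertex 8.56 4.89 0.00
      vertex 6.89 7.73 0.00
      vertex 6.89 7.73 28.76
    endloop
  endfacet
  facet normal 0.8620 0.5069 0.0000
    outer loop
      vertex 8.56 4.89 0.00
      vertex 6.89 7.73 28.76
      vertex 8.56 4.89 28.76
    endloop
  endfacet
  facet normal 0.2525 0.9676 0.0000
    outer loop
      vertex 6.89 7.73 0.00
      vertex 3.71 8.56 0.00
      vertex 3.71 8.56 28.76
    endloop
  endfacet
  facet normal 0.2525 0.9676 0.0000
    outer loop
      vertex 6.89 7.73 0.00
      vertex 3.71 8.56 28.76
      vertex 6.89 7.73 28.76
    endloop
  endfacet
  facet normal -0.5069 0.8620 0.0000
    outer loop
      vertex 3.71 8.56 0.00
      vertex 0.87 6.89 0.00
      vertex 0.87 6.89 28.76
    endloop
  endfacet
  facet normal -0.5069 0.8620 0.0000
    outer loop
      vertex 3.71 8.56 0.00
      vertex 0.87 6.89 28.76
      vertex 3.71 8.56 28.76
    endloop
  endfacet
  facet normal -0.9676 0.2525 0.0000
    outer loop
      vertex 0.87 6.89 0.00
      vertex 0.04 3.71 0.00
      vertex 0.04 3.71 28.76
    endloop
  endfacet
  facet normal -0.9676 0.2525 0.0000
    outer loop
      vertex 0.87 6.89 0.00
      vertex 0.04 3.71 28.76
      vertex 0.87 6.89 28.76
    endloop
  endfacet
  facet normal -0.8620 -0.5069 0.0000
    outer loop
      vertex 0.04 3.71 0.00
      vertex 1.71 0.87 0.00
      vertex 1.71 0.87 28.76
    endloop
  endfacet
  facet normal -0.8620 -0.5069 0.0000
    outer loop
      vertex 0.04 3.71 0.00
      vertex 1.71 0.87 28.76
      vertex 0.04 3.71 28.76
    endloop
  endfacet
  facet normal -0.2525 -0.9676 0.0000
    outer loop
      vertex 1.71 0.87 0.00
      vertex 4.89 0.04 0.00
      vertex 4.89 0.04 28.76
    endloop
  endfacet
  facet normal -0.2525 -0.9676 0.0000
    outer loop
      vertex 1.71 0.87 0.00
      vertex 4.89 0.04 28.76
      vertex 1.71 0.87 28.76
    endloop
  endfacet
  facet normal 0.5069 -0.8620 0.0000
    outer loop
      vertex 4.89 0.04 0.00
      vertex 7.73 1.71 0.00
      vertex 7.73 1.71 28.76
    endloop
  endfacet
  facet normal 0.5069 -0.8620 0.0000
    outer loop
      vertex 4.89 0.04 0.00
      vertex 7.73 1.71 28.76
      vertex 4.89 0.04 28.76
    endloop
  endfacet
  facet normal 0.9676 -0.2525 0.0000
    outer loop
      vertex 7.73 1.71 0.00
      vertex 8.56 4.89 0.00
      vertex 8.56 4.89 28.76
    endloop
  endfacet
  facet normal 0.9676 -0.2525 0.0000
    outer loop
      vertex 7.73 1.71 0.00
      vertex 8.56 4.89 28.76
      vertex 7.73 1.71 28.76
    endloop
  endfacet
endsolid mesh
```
; perimeter-only toolpath
G21 ; units = mm
G90 ; absolute positioning
G28 ; home
; layer 1
G0 Z9.59
G0 X8.56 Y4.89
G1 X6.89 Y7.73
G1 X3.71 Y8.56
G1 X0.87 Y6.89
G1 X0.04 Y3.71
G1 X1.71 Y0.87
G1 X4.89 Y0.04
G1 X7.73 Y1.71
G1 X8.56 Y4.89
; layer 2
G0 Z19.17
G0 X8.56 Y4.89
G1 X6.89 Y7.73
G1 X3.71 Y8.56
G1 X0.87 Y6.89
G1 X0.04 Y3.71
G1 X1.71 Y0.87
G1 X4.89 Y0.04
G1 X7.73 Y1.71
G1 X8.56 Y4.89
; layer 3
G0 Z28.76
G0 X8.56 Y4.89
G1 X6.89 Y7.73
G1 X3.71 Y8.56
G1 X0.87 Y6.89
G1 X0.04 Y3.71
G1 X1.71 Y0.87
G1 X4.89 Y0.04
G1 X7.73 Y1.71
G1 X8.56 Y4.89
M2 ; end

The solid is a regular 8-sided prism (a cylinder approximated with 8 flat sides), circumscribed radius ≈ 4.3 mm, height ≈ 28.8 mm. Slicing at Δz = 9.59 mm — 3 equal slices spanning the solid's height, so layer i sits at z = i·h/3 — gives 3 non-empty perimeters. Each is a 8-segment closed polygon; G0 lifts to the layer z and rapids to the start vertex, then G1 traces the edges.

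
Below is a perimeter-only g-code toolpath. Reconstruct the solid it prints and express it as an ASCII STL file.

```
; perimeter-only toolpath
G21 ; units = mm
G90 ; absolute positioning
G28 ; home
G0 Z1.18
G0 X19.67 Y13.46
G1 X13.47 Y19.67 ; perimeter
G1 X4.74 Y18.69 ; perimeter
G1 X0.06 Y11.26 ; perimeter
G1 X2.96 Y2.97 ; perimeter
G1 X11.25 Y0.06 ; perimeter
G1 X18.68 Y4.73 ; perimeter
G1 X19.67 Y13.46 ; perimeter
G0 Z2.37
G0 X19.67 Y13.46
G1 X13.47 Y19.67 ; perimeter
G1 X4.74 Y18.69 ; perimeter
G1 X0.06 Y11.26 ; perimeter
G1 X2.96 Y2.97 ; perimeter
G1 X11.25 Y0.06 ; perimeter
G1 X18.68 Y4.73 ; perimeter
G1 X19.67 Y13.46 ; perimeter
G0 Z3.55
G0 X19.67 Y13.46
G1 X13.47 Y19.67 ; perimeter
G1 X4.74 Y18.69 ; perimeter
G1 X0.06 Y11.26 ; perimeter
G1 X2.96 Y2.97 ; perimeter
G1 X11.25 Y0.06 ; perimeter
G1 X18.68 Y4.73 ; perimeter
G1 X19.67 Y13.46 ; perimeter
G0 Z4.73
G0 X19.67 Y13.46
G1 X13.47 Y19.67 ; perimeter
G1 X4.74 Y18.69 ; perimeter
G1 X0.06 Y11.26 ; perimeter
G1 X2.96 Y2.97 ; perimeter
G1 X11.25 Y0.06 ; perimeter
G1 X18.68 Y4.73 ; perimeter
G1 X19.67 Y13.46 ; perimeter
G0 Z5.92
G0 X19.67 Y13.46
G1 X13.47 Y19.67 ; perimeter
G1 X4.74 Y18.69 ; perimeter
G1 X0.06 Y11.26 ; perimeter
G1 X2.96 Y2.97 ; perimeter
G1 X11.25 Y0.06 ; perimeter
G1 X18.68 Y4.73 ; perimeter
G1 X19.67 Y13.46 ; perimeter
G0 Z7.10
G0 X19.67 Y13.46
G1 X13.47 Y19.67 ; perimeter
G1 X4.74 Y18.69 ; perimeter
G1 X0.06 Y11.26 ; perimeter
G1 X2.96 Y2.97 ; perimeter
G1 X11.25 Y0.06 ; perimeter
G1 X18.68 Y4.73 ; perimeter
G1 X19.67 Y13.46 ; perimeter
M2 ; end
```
solid part
  facet normal 0.0000 0.0000 -1.0000
    outer loop
      vertex 4.74 18.69 0.00
      vertex 13.47 19.67 0.00
      vertex 19.67 13.46 0.00
    endloop
  endfacet
  facet normal 0.0000 0.0000 -1.0000
    outer loop
      vertex 0.06 11.26 0.00
      vertex 4.74 18.69 0.00
      vertex 19.67 13.46 0.00
    endloop
  endfacet
  facet normal 0.0000 0.0000 -1.0000
    outer loop
      vertex 2.96 2.97 0.00
      vertex 0.06 11.26 0.00
      vertex 19.67 13.46 0.00
    endloop
  endfacet
  facet normal 0.0000 0.0000 -1.0000
    outer loop
      vertex 11.25 0.06 0.00
      vertex 2.96 2.97 0.00
      vertex 19.67 13.46 0.00
    endloop
  endfacet
  facet normal 0.0000 0.0000 -1.0000
    outer loop
      vertex 18.68 4.73 0.00
      vertex 11.25 0.06 0.00
      vertex 19.67 13.46 0.00
    endloop
  endfacet
  facet normal 0.0000 0.0000 1.0000
    outer loop
      vertex 19.67 13.46 7.10
      vertex 13.47 19.67 7.10
      vertex 4.74 18.69 7.10
    endloop
  endfacet
  facet normal 0.0000 0.0000 1.0000
    outer loop
      vertex 19.67 13.46 7.10
      vertex 4.74 18.69 7.10
      vertex 0.06 11.26 7.10
    endloop
  endfacet
  facet normal 0.0000 0.0000 1.0000
    outer loop
      vertex 19.67 13.46 7.10
      vertex 0.06 11.26 7.10
      vertex 2.96 2.97 7.10
    endloop
  endfacet
  facet normal 0.0000 0.0000 1.0000
    outer loop
      vertex 19.67 13.46 7.10
      vertex 2.96 2.97 7.10
      vertex 11.25 0.06 7.10
    endloop
  endfacet
  facet normal 0.0000 0.0000 1.0000
    outer loop
      vertex 19.67 13.46 7.10
      vertex 11.25 0.06 7.10
      vertex 18.68 4.73 7.10
    endloop
  endfacet
  facet normal 0.7077 0.7065 0.0000
    outer loop
      vertex 19.67 13.46 0.00
      vertex 13.47 19.67 0.00
      vertex 13.47 19.67 7.10
    endloop
  endfacet
  facet normal 0.7077 0.7065 0.0000
    outer loop
      vertex 19.67 13.46 0.00
      vertex 13.47 19.67 7.10
      vertex 19.67 13.46 7.10
    endloop
  endfacet
  facet normal -0.1116 0.9938 0.0000
    outer loop
      vertex 13.47 19.67 0.00
      vertex 4.74 18.69 0.00
      vertex 4.74 18.69 7.10
    endloop
  endfacet
  facet normal -0.1116 0.9938 0.0000
    outer loop
      vertex 13.47 19.67 0.00
      vertex 4.74 18.69 7.10
      vertex 13.47 19.67 7.10
    endloop
  endfacet
  facet normal -0.8461 0.5330 0.0000
    outer loop
      vertex 4.74 18.69 0.00
      vertex 0.06 11.26 0.00
      vertex 0.06 11.26 7.10
    endloop
  endfacet
  facet normal -0.8461 0.5330 0.0000
    outer loop
      vertex 4.74 18.69 0.00
      vertex 0.06 11.26 7.10
      vertex 4.74 18.69 7.10
    endloop
  endfacet
  facet normal -0.9439 -0.3302 0.0000
    outer loop
      vertex 0.06 11.26 0.00
      vertex 2.96 2.97 0.00
      vertex 2.96 2.97 7.10
    endloop
  endfacet
  facet normal -0.9439 -0.3302 0.0000
    outer loop
      vertex 0.06 11.26 0.00
      vertex 2.96 2.97 7.10
      vertex 0.06 11.26 7.10
    endloop
  endfacet
  facet normal -0.3312 -0.9436 0.0000
    outer loop
      vertex 2.96 2.97 0.00
      vertex 11.25 0.06 0.00
      vertex 11.25 0.06 7.10
    endloop
  endfacet
  facet normal -0.3312 -0.9436 0.0000
    outer loop
      vertex 2.96 2.97 0.00
      vertex 11.25 0.06 7.10
      vertex 2.96 2.97 7.10
    endloop
  endfacet
  facet normal 0.5321 -0.8467 0.0000
    outer loop
      vertex 11.25 0.06 0.00
      vertex 18.68 4.73 0.00
      vertex 18.68 4.73 7.10
    endloop
  endfacet
  facet normal 0.5321 -0.8467 0.0000
    outer loop
      vertex 11.25 0.06 0.00
      vertex 18.68 4.73 7.10
      vertex 11.25 0.06 7.10
    endloop
  endfacet
  facet normal 0.9936 -0.1127 0.0000
    outer loop
      vertex 18.68 4.73 0.00
      vertex 19.67 13.46 0.00
      vertex 19.67 13.46 7.10
    endloop
  endfacet
  facet normal 0.9936 -0.1127 0.0000
    outer loop
      vertex 18.68 4.73 0.00
      vertex 19.67 13.46 7.10
      vertex 18.68 4.73 7.10
    endloop
  endfacet
endsolid part

The G0 Z moves step by Δz≈1.18 mm. Every layer's G1 loop is the same polygon, so the solid is a straight extrusion of it from z=0 to z≈7.1. Closing with flat bottom and top caps and triangulating gives 24 facets — a regular 7-sided prism (a cylinder approximated with 7 flat sides), circumscribed radius ≈ 10.1 mm, height ≈ 7.1 mm.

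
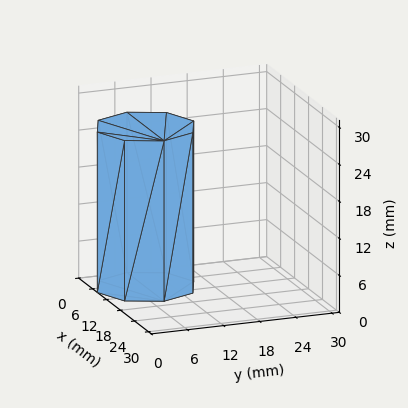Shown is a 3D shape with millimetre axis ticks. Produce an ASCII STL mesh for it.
Reading the render: the shape is a regular 8-sided prism (a cylinder approximated with 8 flat sides), circumscribed radius ≈ 8 mm, height ≈ 26 mm (dimensions read to the nearest mm from the axis ticks). For the STL, each face is triangulated and given an outward normal.

solid part
  facet normal 0.0000 0.0000 -1.0000
    outer loop
      vertex 8.00 16.00 0.00
      vertex 13.66 13.66 0.00
      vertex 16.00 8.00 0.00
    endloop
  endfacet
  facet normal 0.0000 0.0000 -1.0000
    outer loop
      vertex 2.34 13.66 0.00
      vertex 8.00 16.00 0.00
      vertex 16.00 8.00 0.00
    endloop
  endfacet
  facet normal 0.0000 0.0000 -1.0000
    outer loop
      vertex 0.00 8.00 0.00
      vertex 2.34 13.66 0.00
      vertex 16.00 8.00 0.00
    endloop
  endfacet
  facet normal 0.0000 0.0000 -1.0000
    outer loop
      vertex 2.34 2.34 0.00
      vertex 0.00 8.00 0.00
      vertex 16.00 8.00 0.00
    endloop
  endfacet
  facet normal 0.0000 0.0000 -1.0000
    outer loop
      vertex 8.00 0.00 0.00
      vertex 2.34 2.34 0.00
      vertex 16.00 8.00 0.00
    endloop
  endfacet
  facet normal 0.0000 0.0000 -1.0000
    outer loop
      vertex 13.66 2.34 0.00
      vertex 8.00 0.00 0.00
      vertex 16.00 8.00 0.00
    endloop
  endfacet
  facet normal 0.0000 0.0000 1.0000
    outer loop
      vertex 16.00 8.00 26.00
      vertex 13.66 13.66 26.00
      vertex 8.00 16.00 26.00
    endloop
  endfacet
  facet normal 0.0000 0.0000 1.0000
    outer loop
      vertex 16.00 8.00 26.00
      vertex 8.00 16.00 26.00
      vertex 2.34 13.66 26.00
    endloop
  endfacet
  facet normal 0.0000 0.0000 1.0000
    outer loop
      vertex 16.00 8.00 26.00
      vertex 2.34 13.66 26.00
      vertex 0.00 8.00 26.00
    endloop
  endfacet
  facet normal 0.0000 0.0000 1.0000
    outer loop
      vertex 16.00 8.00 26.00
      vertex 0.00 8.00 26.00
      vertex 2.34 2.34 26.00
    endloop
  endfacet
  facet normal 0.0000 0.0000 1.0000
    outer loop
      vertex 16.00 8.00 26.00
      vertex 2.34 2.34 26.00
      vertex 8.00 0.00 26.00
    endloop
  endfacet
  facet normal 0.0000 0.0000 1.0000
    outer loop
      vertex 16.00 8.00 26.00
      vertex 8.00 0.00 26.00
      vertex 13.66 2.34 26.00
    endloop
  endfacet
  facet normal 0.9241 0.3821 0.0000
    outer loop
      vertex 16.00 8.00 0.00
      vertex 13.66 13.66 0.00
      vertex 13.66 13.66 26.00
    endloop
  endfacet
  facet normal 0.9241 0.3821 0.0000
    outer loop
      vertex 16.00 8.00 0.00
      vertex 13.66 13.66 26.00
      vertex 16.00 8.00 26.00
    endloop
  endfacet
  facet normal 0.3821 0.9241 0.0000
    outer loop
      vertex 13.66 13.66 0.00
      vertex 8.00 16.00 0.00
      vertex 8.00 16.00 26.00
    endloop
  endfacet
  facet normal 0.3821 0.9241 0.0000
    outer loop
      vertex 13.66 13.66 0.00
      vertex 8.00 16.00 26.00
      vertex 13.66 13.66 26.00
    endloop
  endfacet
  facet normal -0.3821 0.9241 0.0000
    outer loop
      vertex 8.00 16.00 0.00
      vertex 2.34 13.66 0.00
      vertex 2.34 13.66 26.00
    endloop
  endfacet
  facet normal -0.3821 0.9241 0.0000
    outer loop
      vertex 8.00 16.00 0.00
      vertex 2.34 13.66 26.00
      vertex 8.00 16.00 26.00
    endloop
  endfacet
  facet normal -0.9241 0.3821 0.0000
    outer loop
      vertex 2.34 13.66 0.00
      vertex 0.00 8.00 0.00
      vertex 0.00 8.00 26.00
    endloop
  endfacet
  facet normal -0.9241 0.3821 0.0000
    outer loop
      vertex 2.34 13.66 0.00
      vertex 0.00 8.00 26.00
      vertex 2.34 13.66 26.00
    endloop
  endfacet
  facet normal -0.9241 -0.3821 0.0000
    outer loop
      vertex 0.00 8.00 0.00
      vertex 2.34 2.34 0.00
      vertex 2.34 2.34 26.00
    endloop
  endfacet
  facet normal -0.9241 -0.3821 0.0000
    outer loop
      vertex 0.00 8.00 0.00
      vertex 2.34 2.34 26.00
      vertex 0.00 8.00 26.00
    endloop
  endfacet
  facet normal -0.3821 -0.9241 0.0000
    outer loop
      vertex 2.34 2.34 0.00
      vertex 8.00 0.00 0.00
      vertex 8.00 0.00 26.00
    endloop
  endfacet
  facet normal -0.3821 -0.9241 0.0000
    outer loop
      vertex 2.34 2.34 0.00
      vertex 8.00 0.00 26.00
      vertex 2.34 2.34 26.00
    endloop
  endfacet
  facet normal 0.3821 -0.9241 0.0000
    outer loop
      vertex 8.00 0.00 0.00
      vertex 13.66 2.34 0.00
      vertex 13.66 2.34 26.00
    endloop
  endfacet
  facet normal 0.3821 -0.9241 0.0000
    outer loop
      vertex 8.00 0.00 0.00
      vertex 13.66 2.34 26.00
      vertex 8.00 0.00 26.00
    endloop
  endfacet
  facet normal 0.9241 -0.3821 0.0000
    outer loop
      vertex 13.66 2.34 0.00
      vertex 16.00 8.00 0.00
      vertex 16.00 8.00 26.00
    endloop
  endfacet
  facet normal 0.9241 -0.3821 0.0000
    outer loop
      vertex 13.66 2.34 0.00
      vertex 16.00 8.00 26.00
      vertex 13.66 2.34 26.00
    endloop
  endfacet
endsolid part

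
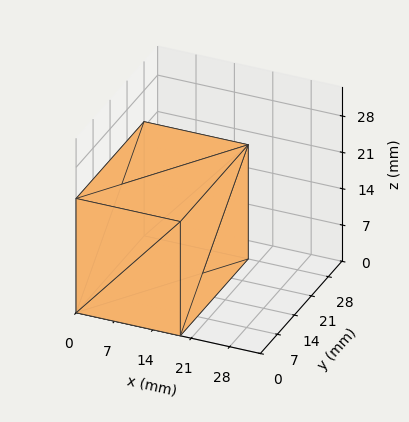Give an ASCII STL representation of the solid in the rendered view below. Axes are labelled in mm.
Reading the render: the shape is a rectangular box, roughly 19 × 28 mm footprint and 22 mm tall (dimensions read to the nearest mm from the axis ticks). For the STL, each face is triangulated and given an outward normal.

solid part
  facet normal 0.0000 0.0000 -1.0000
    outer loop
      vertex 19.0 28.0 0.0
      vertex 19.0 0.0 0.0
      vertex 0.0 0.0 0.0
    endloop
  endfacet
  facet normal 0.0000 0.0000 -1.0000
    outer loop
      vertex 0.0 28.0 0.0
      vertex 19.0 28.0 0.0
      vertex 0.0 0.0 0.0
    endloop
  endfacet
  facet normal 0.0000 0.0000 1.0000
    outer loop
      vertex 0.0 0.0 22.0
      vertex 19.0 0.0 22.0
      vertex 19.0 28.0 22.0
    endloop
  endfacet
  facet normal 0.0000 0.0000 1.0000
    outer loop
      vertex 0.0 0.0 22.0
      vertex 19.0 28.0 22.0
      vertex 0.0 28.0 22.0
    endloop
  endfacet
  facet normal 0.0000 -1.0000 0.0000
    outer loop
      vertex 0.0 0.0 0.0
      vertex 19.0 0.0 0.0
      vertex 19.0 0.0 22.0
    endloop
  endfacet
  facet normal 0.0000 -1.0000 0.0000
    outer loop
      vertex 0.0 0.0 0.0
      vertex 19.0 0.0 22.0
      vertex 0.0 0.0 22.0
    endloop
  endfacet
  facet normal 0.0000 1.0000 0.0000
    outer loop
      vertex 19.0 28.0 22.0
      vertex 19.0 28.0 0.0
      vertex 0.0 28.0 0.0
    endloop
  endfacet
  facet normal 0.0000 1.0000 0.0000
    outer loop
      vertex 0.0 28.0 22.0
      vertex 19.0 28.0 22.0
      vertex 0.0 28.0 0.0
    endloop
  endfacet
  facet normal -1.0000 0.0000 0.0000
    outer loop
      vertex 0.0 28.0 22.0
      vertex 0.0 28.0 0.0
      vertex 0.0 0.0 0.0
    endloop
  endfacet
  facet normal -1.0000 0.0000 0.0000
    outer loop
      vertex 0.0 0.0 22.0
      vertex 0.0 28.0 22.0
      vertex 0.0 0.0 0.0
    endloop
  endfacet
  facet normal 1.0000 0.0000 0.0000
    outer loop
      vertex 19.0 0.0 0.0
      vertex 19.0 28.0 0.0
      vertex 19.0 28.0 22.0
    endloop
  endfacet
  facet normal 1.0000 0.0000 0.0000
    outer loop
      vertex 19.0 0.0 0.0
      vertex 19.0 28.0 22.0
      vertex 19.0 0.0 22.0
    endloop
  endfacet
endsolid part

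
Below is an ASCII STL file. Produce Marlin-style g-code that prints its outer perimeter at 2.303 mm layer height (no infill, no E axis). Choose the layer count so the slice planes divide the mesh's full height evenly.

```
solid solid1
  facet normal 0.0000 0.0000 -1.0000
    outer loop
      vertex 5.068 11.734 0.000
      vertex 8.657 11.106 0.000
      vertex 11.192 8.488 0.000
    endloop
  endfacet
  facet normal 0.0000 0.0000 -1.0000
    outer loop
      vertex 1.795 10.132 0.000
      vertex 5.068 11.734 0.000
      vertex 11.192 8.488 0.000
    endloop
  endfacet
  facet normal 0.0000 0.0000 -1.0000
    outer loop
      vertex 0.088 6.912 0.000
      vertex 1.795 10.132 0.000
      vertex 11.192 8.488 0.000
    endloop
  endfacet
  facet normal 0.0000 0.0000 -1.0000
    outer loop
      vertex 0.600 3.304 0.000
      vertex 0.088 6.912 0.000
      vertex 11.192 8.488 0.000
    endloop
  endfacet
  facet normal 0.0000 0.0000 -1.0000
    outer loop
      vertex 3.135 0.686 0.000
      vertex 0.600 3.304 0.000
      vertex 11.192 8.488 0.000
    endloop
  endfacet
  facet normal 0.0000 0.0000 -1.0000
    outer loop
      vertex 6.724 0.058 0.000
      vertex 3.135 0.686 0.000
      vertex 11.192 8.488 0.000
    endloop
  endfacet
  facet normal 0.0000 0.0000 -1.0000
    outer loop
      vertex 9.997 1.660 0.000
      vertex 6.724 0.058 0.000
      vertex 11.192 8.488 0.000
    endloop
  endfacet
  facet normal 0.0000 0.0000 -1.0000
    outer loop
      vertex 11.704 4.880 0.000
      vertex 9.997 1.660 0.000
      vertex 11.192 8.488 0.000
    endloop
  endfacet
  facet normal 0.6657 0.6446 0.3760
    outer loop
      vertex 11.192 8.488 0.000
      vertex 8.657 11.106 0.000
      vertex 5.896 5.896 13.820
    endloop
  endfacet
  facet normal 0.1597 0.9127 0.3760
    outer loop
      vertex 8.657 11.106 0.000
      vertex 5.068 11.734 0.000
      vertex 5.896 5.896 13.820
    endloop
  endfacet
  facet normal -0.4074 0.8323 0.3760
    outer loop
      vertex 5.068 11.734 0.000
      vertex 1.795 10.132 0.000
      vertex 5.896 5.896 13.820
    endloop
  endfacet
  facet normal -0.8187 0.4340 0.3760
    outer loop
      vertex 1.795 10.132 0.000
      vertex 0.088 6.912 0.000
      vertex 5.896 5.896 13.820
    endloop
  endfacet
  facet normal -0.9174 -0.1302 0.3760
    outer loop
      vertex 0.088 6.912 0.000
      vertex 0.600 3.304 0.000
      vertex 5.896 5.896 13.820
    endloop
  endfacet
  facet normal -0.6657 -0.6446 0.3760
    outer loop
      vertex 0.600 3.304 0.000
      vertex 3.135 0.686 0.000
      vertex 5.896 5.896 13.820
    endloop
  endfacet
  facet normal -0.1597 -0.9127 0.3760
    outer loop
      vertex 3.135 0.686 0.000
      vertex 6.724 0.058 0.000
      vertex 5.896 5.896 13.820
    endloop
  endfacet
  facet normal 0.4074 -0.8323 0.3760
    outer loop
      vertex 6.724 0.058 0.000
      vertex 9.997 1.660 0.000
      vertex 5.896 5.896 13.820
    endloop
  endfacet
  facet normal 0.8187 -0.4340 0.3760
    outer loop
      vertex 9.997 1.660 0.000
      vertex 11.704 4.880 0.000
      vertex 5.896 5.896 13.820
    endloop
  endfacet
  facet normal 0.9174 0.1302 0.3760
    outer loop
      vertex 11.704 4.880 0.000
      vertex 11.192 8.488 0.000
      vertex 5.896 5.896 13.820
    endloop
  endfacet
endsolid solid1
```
; perimeter-only toolpath
G21 ; units = mm
G90 ; absolute positioning
G28 ; home
; layer 1
G0 Z2.303
G0 X10.309 Y8.056
G1 X8.197 Y10.238
G1 X5.206 Y10.761
G1 X2.478 Y9.426
G1 X1.056 Y6.743
G1 X1.483 Y3.736
G1 X3.595 Y1.554
G1 X6.586 Y1.031
G1 X9.314 Y2.366
G1 X10.736 Y5.049
G1 X10.309 Y8.056
; layer 2
G0 Z4.607
G0 X9.427 Y7.624
G1 X7.737 Y9.369
G1 X5.344 Y9.788
G1 X3.162 Y8.720
G1 X2.024 Y6.573
G1 X2.365 Y4.168
G1 X4.055 Y2.423
G1 X6.448 Y2.004
G1 X8.630 Y3.072
G1 X9.768 Y5.219
G1 X9.427 Y7.624
; layer 3
G0 Z6.910
G0 X8.544 Y7.192
G1 X7.277 Y8.501
G1 X5.482 Y8.815
G1 X3.845 Y8.014
G1 X2.992 Y6.404
G1 X3.248 Y4.600
G1 X4.515 Y3.291
G1 X6.310 Y2.977
G1 X7.947 Y3.778
G1 X8.800 Y5.388
G1 X8.544 Y7.192
; layer 4
G0 Z9.213
G0 X7.661 Y6.760
G1 X6.816 Y7.633
G1 X5.620 Y7.842
G1 X4.529 Y7.308
G1 X3.960 Y6.235
G1 X4.131 Y5.032
G1 X4.976 Y4.159
G1 X6.172 Y3.950
G1 X7.263 Y4.484
G1 X7.832 Y5.557
G1 X7.661 Y6.760
; layer 5
G0 Z11.517
G0 X6.779 Y6.328
G1 X6.356 Y6.764
G1 X5.758 Y6.869
G1 X5.213 Y6.602
G1 X4.928 Y6.065
G1 X5.013 Y5.464
G1 X5.436 Y5.028
G1 X6.034 Y4.923
G1 X6.580 Y5.190
G1 X6.864 Y5.727
G1 X6.779 Y6.328
M2 ; end

The solid is a regular 10-sided pyramid, base circumscribed radius ≈ 5.9 mm, apex at z ≈ 13.8 mm. Slicing at Δz = 2.303 mm — 6 equal slices spanning the solid's height, so layer i sits at z = i·h/6 — gives 5 non-empty perimeters. Each is a 10-segment closed polygon; G0 lifts to the layer z and rapids to the start vertex, then G1 traces the edges. The cross-section shrinks linearly with z (the slice at the apex is degenerate and omitted).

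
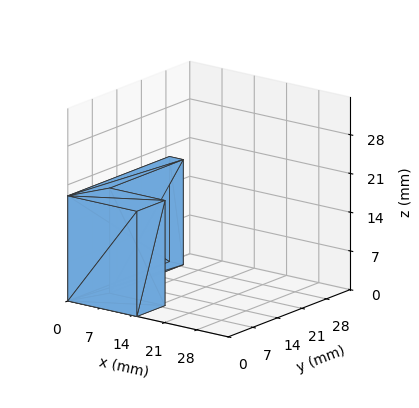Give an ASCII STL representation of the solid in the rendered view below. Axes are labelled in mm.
Reading the render: the shape is an L-shaped prism: outer 15 × 29 mm, arm thicknesses ≈ 8 mm (horizontal) and 3 mm (vertical), extruded 19 mm in z (dimensions read to the nearest mm from the axis ticks). For the STL, each face is triangulated and given an outward normal.

solid part
  facet normal 0.0000 0.0000 -1.0000
    outer loop
      vertex 15.000 8.000 0.000
      vertex 15.000 0.000 0.000
      vertex 0.000 0.000 0.000
    endloop
  endfacet
  facet normal 0.0000 0.0000 -1.0000
    outer loop
      vertex 3.000 8.000 0.000
      vertex 15.000 8.000 0.000
      vertex 0.000 0.000 0.000
    endloop
  endfacet
  facet normal 0.0000 0.0000 -1.0000
    outer loop
      vertex 3.000 29.000 0.000
      vertex 3.000 8.000 0.000
      vertex 0.000 0.000 0.000
    endloop
  endfacet
  facet normal 0.0000 0.0000 -1.0000
    outer loop
      vertex 0.000 29.000 0.000
      vertex 3.000 29.000 0.000
      vertex 0.000 0.000 0.000
    endloop
  endfacet
  facet normal 0.0000 0.0000 1.0000
    outer loop
      vertex 0.000 0.000 19.000
      vertex 15.000 0.000 19.000
      vertex 15.000 8.000 19.000
    endloop
  endfacet
  facet normal 0.0000 0.0000 1.0000
    outer loop
      vertex 0.000 0.000 19.000
      vertex 15.000 8.000 19.000
      vertex 3.000 8.000 19.000
    endloop
  endfacet
  facet normal 0.0000 0.0000 1.0000
    outer loop
      vertex 0.000 0.000 19.000
      vertex 3.000 8.000 19.000
      vertex 3.000 29.000 19.000
    endloop
  endfacet
  facet normal 0.0000 0.0000 1.0000
    outer loop
      vertex 0.000 0.000 19.000
      vertex 3.000 29.000 19.000
      vertex 0.000 29.000 19.000
    endloop
  endfacet
  facet normal 0.0000 -1.0000 0.0000
    outer loop
      vertex 0.000 0.000 0.000
      vertex 15.000 0.000 0.000
      vertex 15.000 0.000 19.000
    endloop
  endfacet
  facet normal 0.0000 -1.0000 0.0000
    outer loop
      vertex 0.000 0.000 0.000
      vertex 15.000 0.000 19.000
      vertex 0.000 0.000 19.000
    endloop
  endfacet
  facet normal 1.0000 0.0000 0.0000
    outer loop
      vertex 15.000 0.000 0.000
      vertex 15.000 8.000 0.000
      vertex 15.000 8.000 19.000
    endloop
  endfacet
  facet normal 1.0000 0.0000 0.0000
    outer loop
      vertex 15.000 0.000 0.000
      vertex 15.000 8.000 19.000
      vertex 15.000 0.000 19.000
    endloop
  endfacet
  facet normal 0.0000 1.0000 0.0000
    outer loop
      vertex 15.000 8.000 0.000
      vertex 3.000 8.000 0.000
      vertex 3.000 8.000 19.000
    endloop
  endfacet
  facet normal 0.0000 1.0000 0.0000
    outer loop
      vertex 15.000 8.000 0.000
      vertex 3.000 8.000 19.000
      vertex 15.000 8.000 19.000
    endloop
  endfacet
  facet normal 1.0000 0.0000 0.0000
    outer loop
      vertex 3.000 8.000 0.000
      vertex 3.000 29.000 0.000
      vertex 3.000 29.000 19.000
    endloop
  endfacet
  facet normal 1.0000 0.0000 0.0000
    outer loop
      vertex 3.000 8.000 0.000
      vertex 3.000 29.000 19.000
      vertex 3.000 8.000 19.000
    endloop
  endfacet
  facet normal 0.0000 1.0000 0.0000
    outer loop
      vertex 3.000 29.000 0.000
      vertex 0.000 29.000 0.000
      vertex 0.000 29.000 19.000
    endloop
  endfacet
  facet normal 0.0000 1.0000 0.0000
    outer loop
      vertex 3.000 29.000 0.000
      vertex 0.000 29.000 19.000
      vertex 3.000 29.000 19.000
    endloop
  endfacet
  facet normal -1.0000 0.0000 0.0000
    outer loop
      vertex 0.000 29.000 0.000
      vertex 0.000 0.000 0.000
      vertex 0.000 0.000 19.000
    endloop
  endfacet
  facet normal -1.0000 0.0000 0.0000
    outer loop
      vertex 0.000 29.000 0.000
      vertex 0.000 0.000 19.000
      vertex 0.000 29.000 19.000
    endloop
  endfacet
endsolid part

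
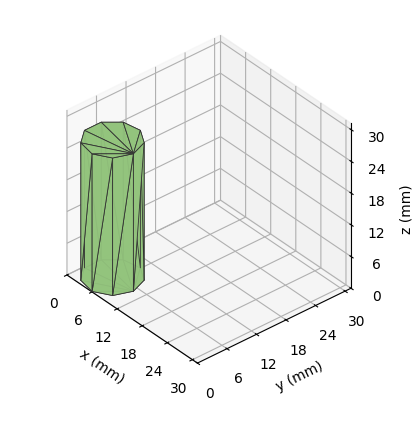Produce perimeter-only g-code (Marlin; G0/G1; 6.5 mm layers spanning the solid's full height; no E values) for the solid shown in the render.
Reading the render: the shape is a regular 9-sided prism (a cylinder approximated with 9 flat sides), circumscribed radius ≈ 5 mm, height ≈ 26 mm (dimensions read to the nearest mm from the axis ticks). For the g-code, the solid's height is divided into equal slices at the stated Δz and each level perimeter traced with G1 moves after a G0 lift.

; perimeter-only toolpath
G21 ; units = mm
G90 ; absolute positioning
G28 ; home
; layer 1
G0 Z6.5
G0 X10.0 Y5.0
G1 X8.8 Y8.2
G1 X5.9 Y9.9
G1 X2.5 Y9.3
G1 X0.3 Y6.7
G1 X0.3 Y3.3
G1 X2.5 Y0.7
G1 X5.9 Y0.1
G1 X8.8 Y1.8
G1 X10.0 Y5.0
; layer 2
G0 Z13.0
G0 X10.0 Y5.0
G1 X8.8 Y8.2
G1 X5.9 Y9.9
G1 X2.5 Y9.3
G1 X0.3 Y6.7
G1 X0.3 Y3.3
G1 X2.5 Y0.7
G1 X5.9 Y0.1
G1 X8.8 Y1.8
G1 X10.0 Y5.0
; layer 3
G0 Z19.5
G0 X10.0 Y5.0
G1 X8.8 Y8.2
G1 X5.9 Y9.9
G1 X2.5 Y9.3
G1 X0.3 Y6.7
G1 X0.3 Y3.3
G1 X2.5 Y0.7
G1 X5.9 Y0.1
G1 X8.8 Y1.8
G1 X10.0 Y5.0
; layer 4
G0 Z26.0
G0 X10.0 Y5.0
G1 X8.8 Y8.2
G1 X5.9 Y9.9
G1 X2.5 Y9.3
G1 X0.3 Y6.7
G1 X0.3 Y3.3
G1 X2.5 Y0.7
G1 X5.9 Y0.1
G1 X8.8 Y1.8
G1 X10.0 Y5.0
M2 ; end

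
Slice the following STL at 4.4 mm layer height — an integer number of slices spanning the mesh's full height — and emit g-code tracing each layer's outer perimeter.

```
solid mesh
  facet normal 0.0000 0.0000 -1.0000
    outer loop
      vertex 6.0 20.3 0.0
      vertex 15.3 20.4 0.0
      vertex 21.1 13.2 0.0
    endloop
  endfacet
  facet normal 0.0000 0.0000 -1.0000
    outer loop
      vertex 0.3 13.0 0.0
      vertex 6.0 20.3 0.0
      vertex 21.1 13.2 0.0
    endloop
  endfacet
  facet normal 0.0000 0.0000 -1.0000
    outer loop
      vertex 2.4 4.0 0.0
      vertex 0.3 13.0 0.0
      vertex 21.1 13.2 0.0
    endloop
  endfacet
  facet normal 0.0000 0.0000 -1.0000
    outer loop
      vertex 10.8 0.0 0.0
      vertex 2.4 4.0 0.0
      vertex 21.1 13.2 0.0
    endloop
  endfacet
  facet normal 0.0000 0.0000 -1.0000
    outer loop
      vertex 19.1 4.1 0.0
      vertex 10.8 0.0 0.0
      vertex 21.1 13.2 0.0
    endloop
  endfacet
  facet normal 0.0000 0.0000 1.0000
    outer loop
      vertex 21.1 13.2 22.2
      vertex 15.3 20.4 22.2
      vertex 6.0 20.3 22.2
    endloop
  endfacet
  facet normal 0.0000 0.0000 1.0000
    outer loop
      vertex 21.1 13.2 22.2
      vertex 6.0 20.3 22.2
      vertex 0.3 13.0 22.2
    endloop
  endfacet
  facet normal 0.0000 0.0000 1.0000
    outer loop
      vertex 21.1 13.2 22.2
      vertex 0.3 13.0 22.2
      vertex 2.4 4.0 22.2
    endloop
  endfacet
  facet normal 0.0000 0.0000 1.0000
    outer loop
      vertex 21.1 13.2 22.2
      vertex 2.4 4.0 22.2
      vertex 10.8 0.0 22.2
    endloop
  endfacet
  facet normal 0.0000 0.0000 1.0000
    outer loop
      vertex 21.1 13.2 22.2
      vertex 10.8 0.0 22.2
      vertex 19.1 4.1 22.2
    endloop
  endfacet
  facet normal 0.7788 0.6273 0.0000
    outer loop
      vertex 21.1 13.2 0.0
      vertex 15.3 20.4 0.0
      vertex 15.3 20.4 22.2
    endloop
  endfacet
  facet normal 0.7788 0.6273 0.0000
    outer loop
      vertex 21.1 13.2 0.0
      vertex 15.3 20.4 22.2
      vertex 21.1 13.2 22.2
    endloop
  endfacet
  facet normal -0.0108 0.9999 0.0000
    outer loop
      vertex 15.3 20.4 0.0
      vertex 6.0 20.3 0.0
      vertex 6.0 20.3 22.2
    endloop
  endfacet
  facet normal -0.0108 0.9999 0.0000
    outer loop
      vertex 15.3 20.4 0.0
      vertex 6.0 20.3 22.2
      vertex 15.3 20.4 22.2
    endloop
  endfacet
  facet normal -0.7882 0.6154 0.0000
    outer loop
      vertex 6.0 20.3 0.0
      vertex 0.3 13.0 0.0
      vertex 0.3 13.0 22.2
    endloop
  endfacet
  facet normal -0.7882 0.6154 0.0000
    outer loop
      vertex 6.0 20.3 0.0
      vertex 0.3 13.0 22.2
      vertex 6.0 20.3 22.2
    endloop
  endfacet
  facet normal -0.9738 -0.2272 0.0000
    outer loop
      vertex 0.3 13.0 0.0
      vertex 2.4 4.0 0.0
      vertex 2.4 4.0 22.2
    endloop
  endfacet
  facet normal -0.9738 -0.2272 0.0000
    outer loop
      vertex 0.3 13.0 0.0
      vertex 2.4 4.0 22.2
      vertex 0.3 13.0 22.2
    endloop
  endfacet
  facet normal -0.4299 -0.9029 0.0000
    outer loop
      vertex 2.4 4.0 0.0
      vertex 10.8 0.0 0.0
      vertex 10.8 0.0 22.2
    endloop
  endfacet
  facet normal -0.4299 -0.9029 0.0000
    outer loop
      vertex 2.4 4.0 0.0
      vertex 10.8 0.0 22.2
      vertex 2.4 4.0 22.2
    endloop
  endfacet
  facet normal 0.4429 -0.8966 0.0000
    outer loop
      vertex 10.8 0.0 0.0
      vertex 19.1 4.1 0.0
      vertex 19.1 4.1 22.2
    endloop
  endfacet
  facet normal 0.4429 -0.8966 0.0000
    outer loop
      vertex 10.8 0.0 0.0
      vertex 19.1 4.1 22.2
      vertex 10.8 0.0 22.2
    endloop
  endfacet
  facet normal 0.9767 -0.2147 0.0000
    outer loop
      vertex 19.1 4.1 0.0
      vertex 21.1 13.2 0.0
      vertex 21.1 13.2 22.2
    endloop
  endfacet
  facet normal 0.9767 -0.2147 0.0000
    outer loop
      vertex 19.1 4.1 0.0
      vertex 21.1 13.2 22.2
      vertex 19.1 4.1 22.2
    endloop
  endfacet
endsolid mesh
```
; perimeter-only toolpath
G21 ; units = mm
G90 ; absolute positioning
G28 ; home
; layer 1
G0 Z4.4
G0 X21.1 Y13.2
G1 X15.3 Y20.4
G1 X6.0 Y20.3
G1 X0.3 Y13.0
G1 X2.4 Y4.0
G1 X10.8 Y0.0
G1 X19.1 Y4.1
G1 X21.1 Y13.2
; layer 2
G0 Z8.9
G0 X21.1 Y13.2
G1 X15.3 Y20.4
G1 X6.0 Y20.3
G1 X0.3 Y13.0
G1 X2.4 Y4.0
G1 X10.8 Y0.0
G1 X19.1 Y4.1
G1 X21.1 Y13.2
; layer 3
G0 Z13.3
G0 X21.1 Y13.2
G1 X15.3 Y20.4
G1 X6.0 Y20.3
G1 X0.3 Y13.0
G1 X2.4 Y4.0
G1 X10.8 Y0.0
G1 X19.1 Y4.1
G1 X21.1 Y13.2
; layer 4
G0 Z17.8
G0 X21.1 Y13.2
G1 X15.3 Y20.4
G1 X6.0 Y20.3
G1 X0.3 Y13.0
G1 X2.4 Y4.0
G1 X10.8 Y0.0
G1 X19.1 Y4.1
G1 X21.1 Y13.2
; layer 5
G0 Z22.2
G0 X21.1 Y13.2
G1 X15.3 Y20.4
G1 X6.0 Y20.3
G1 X0.3 Y13.0
G1 X2.4 Y4.0
G1 X10.8 Y0.0
G1 X19.1 Y4.1
G1 X21.1 Y13.2
M2 ; end

The solid is a regular 7-sided prism (a cylinder approximated with 7 flat sides), circumscribed radius ≈ 10.7 mm, height ≈ 22.2 mm. Slicing at Δz = 4.4 mm — 5 equal slices spanning the solid's height, so layer i sits at z = i·h/5 — gives 5 non-empty perimeters. Each is a 7-segment closed polygon; G0 lifts to the layer z and rapids to the start vertex, then G1 traces the edges.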